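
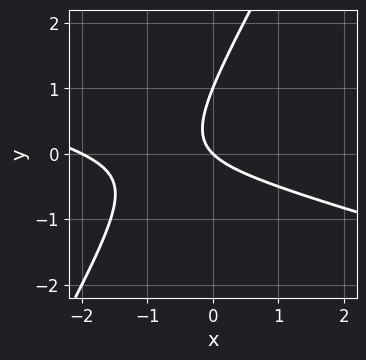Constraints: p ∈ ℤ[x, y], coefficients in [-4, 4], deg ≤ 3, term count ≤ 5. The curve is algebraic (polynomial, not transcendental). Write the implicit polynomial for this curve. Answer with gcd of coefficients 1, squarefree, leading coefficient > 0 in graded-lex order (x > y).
x^2 + 3*x*y - 2*y^2 + 2*x + 2*y

1. The degree is 2 — the shape is more complex than any degree-1 curve.
2. Reading off the gridlines: among the integer gridlines, it crosses the y-axis at y ∈ {0, 1}; among the integer gridlines, it crosses the x-axis at x ∈ {-2, 0}.
3. Together with the visible shape, these determine p as stated.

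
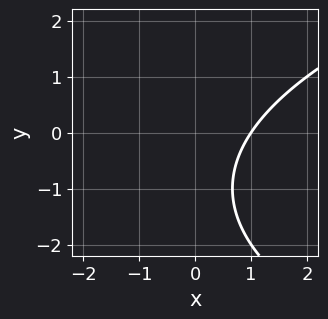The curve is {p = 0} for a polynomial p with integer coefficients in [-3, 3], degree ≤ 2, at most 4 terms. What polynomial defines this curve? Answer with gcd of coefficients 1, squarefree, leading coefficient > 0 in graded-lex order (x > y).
(a) Degree: a generic line meets the curve in up to 2 points, so deg p = 2.
(b) Checking where it meets the axes: it meets the x-axis at x = 1 (among the integer gridlines); it misses every integer gridline on the y-axis.
(c) Solving for integer coefficients yields p as stated.

y^2 - 3*x + 2*y + 3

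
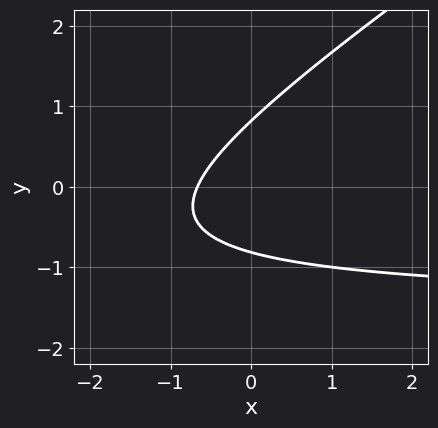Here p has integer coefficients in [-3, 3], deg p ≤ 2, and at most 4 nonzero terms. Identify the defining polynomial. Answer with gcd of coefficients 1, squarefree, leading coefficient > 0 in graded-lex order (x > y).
2*x*y - 3*y^2 + 3*x + 2

First, deg p = 2. No degree-1 curve has this shape.
Finally, matching integer coefficients to the picture gives p.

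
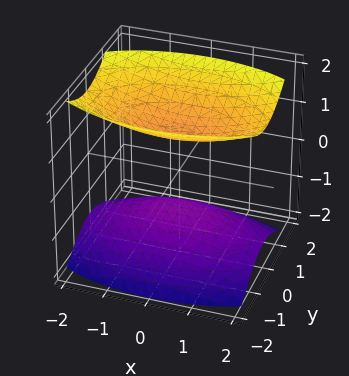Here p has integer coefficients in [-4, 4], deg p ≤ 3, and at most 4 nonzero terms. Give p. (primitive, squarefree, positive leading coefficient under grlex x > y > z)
First, the picture has 2 separate pieces.
Then, the degree is 2 — two sheets facing apart; a quadric.
Then, symmetries: it's symmetric under x → −x, forcing even powers of x; it's symmetric under y → −y, forcing even powers of y; mirror symmetry z ↦ −z ⇒ only even powers of z.
Next, from the axis intercepts and sections: it misses every integer gridline on the x-axis; no y-intercept at any integer in the box; the z-axis gridline crossings are at z ∈ {-1, 1}.
Finally, solving for integer coefficients yields p as stated.

x^2 + 3*y^2 - 3*z^2 + 3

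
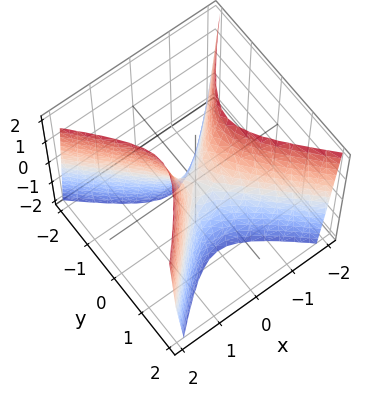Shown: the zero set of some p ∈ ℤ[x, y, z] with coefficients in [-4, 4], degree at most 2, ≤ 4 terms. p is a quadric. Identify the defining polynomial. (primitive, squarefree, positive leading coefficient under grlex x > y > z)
3*x^2 - 3*y^2 - z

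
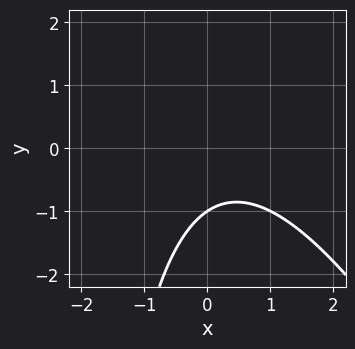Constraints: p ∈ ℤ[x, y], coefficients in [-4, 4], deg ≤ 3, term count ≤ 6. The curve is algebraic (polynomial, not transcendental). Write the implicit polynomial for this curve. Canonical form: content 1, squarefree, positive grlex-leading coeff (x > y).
First, the degree is 2 — no degree-1 curve has this shape.
Next, checking where it meets the axes: the curve avoids every integer x-axis point in the box; one y-axis crossing is at y = -1.
Finally, these observations pin down the coefficients.

2*x^2 + x*y - x + 3*y + 3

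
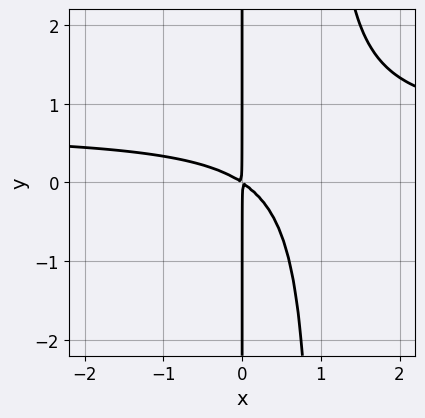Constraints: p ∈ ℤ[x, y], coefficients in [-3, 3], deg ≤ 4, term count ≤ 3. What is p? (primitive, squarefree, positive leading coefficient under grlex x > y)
(a) The degree is 3 — no degree-2 curve has this shape.
(b) Checking where it meets the axes: every point of the y-axis in the box is on the curve.
(c) These observations pin down the coefficients.

3*x^2*y - 2*x^2 - 3*x*y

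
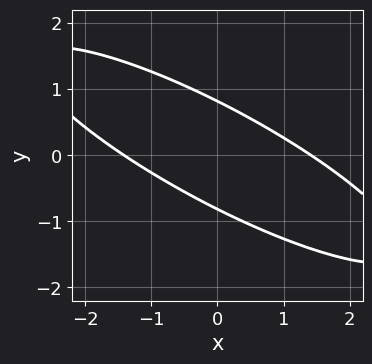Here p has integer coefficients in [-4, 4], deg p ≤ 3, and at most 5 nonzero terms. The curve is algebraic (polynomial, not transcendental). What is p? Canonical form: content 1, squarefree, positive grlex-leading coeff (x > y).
x^2 + 3*x*y + 3*y^2 - 2

First, degree: no degree-1 curve has this shape, so deg p = 2.
Finally, matching integer coefficients to the picture gives p.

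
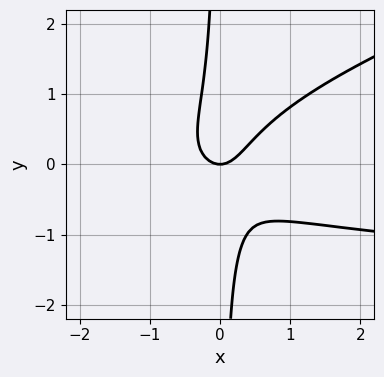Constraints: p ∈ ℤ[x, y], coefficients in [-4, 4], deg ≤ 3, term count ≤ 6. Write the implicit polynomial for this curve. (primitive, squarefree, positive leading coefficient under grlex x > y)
x^2*y - 3*x*y^2 + 2*x^2 - y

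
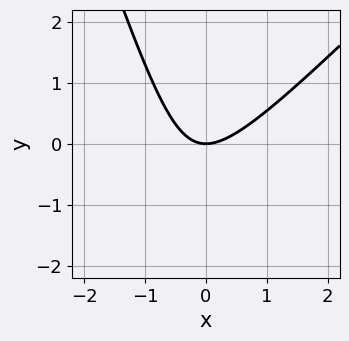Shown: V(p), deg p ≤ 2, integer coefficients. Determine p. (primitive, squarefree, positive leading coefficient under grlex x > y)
3*x^2 - 2*x*y - y^2 - 3*y

First, degree: the shape is more complex than any degree-1 curve, so deg p = 2.
Next, checking where it meets the axes: it crosses the y-axis at the gridline y = 0; it crosses the x-axis at the gridline x = 0.
Finally, fitting integer coefficients to these (and the overall shape) gives p.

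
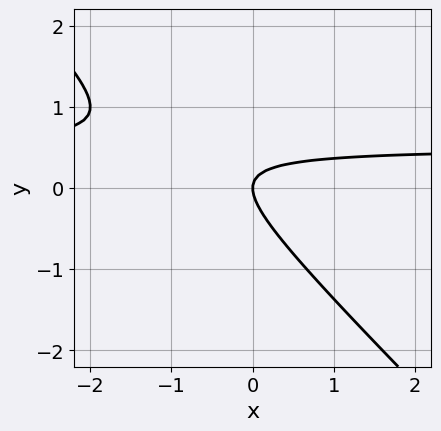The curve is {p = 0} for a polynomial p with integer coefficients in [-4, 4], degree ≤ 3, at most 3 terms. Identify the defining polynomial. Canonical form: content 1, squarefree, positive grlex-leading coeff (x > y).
1. The degree is 2 — the shape is more complex than any degree-1 curve.
2. Observable constraints: it meets the x-axis at x = 0 (among the integer gridlines); one y-axis crossing is at y = 0.
3. Fitting integer coefficients to these (and the overall shape) gives p.

2*x*y + 2*y^2 - x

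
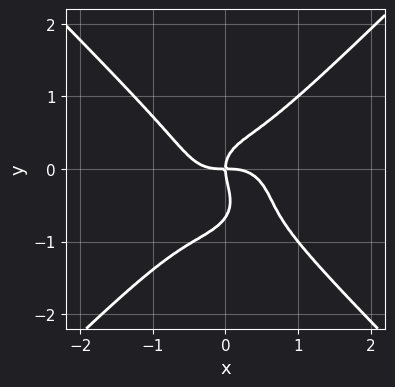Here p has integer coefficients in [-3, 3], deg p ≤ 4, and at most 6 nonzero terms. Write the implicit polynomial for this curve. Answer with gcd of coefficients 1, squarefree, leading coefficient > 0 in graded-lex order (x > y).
1. The degree is 4 — a generic line meets the curve in up to 4 points.
2. Checking where it meets the axes: it meets the y-axis at y = 0 (among the integer gridlines); one x-axis crossing is at x = 0.
3. Together with the visible shape, these determine p as stated.

3*x^4 - 3*y^4 - 2*y^3 + 2*x*y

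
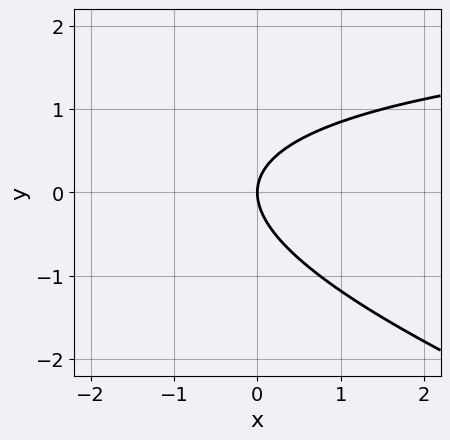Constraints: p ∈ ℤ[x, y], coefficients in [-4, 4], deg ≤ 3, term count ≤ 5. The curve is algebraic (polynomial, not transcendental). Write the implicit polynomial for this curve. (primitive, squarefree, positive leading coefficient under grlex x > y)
x*y + 3*y^2 - 3*x

First, deg p = 2. A generic line meets the curve in up to 2 points.
Next, from the visible intercepts: it meets the x-axis at x = 0 (among the integer gridlines); it meets the y-axis at y = 0 (among the integer gridlines).
Finally, together with the visible shape, these determine p as stated.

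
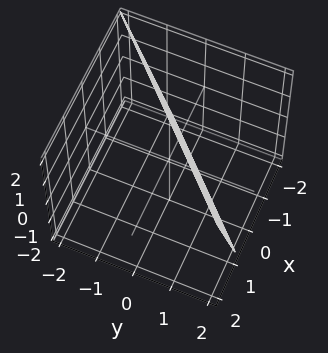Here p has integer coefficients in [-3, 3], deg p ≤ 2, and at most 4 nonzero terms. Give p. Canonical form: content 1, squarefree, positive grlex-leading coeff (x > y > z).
3*x - 3*y - z + 2

(a) The degree is 1 — every cross-section is a straight line — this is a plane.
(b) Observable constraints: one z-axis crossing is at z = 2.
(c) Fitting integer coefficients to these (and the overall shape) gives p.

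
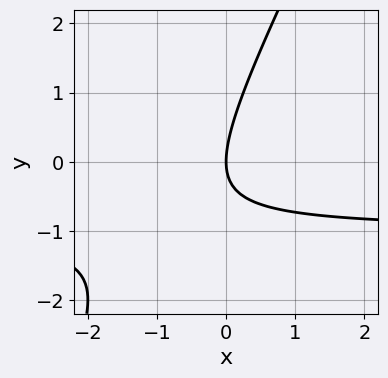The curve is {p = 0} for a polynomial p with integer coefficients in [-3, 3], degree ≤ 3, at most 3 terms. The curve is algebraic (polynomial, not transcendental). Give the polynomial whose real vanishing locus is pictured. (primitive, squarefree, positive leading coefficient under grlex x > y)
2*x*y - y^2 + 2*x

(a) deg p = 2. A generic line meets the curve in up to 2 points.
(b) From the axis intercepts and sections: it meets the x-axis at x = 0 (among the integer gridlines); one y-axis crossing is at y = 0.
(c) Solving for integer coefficients yields p as stated.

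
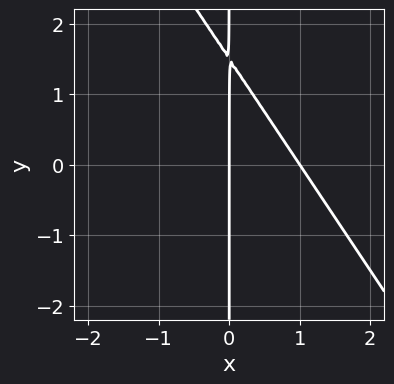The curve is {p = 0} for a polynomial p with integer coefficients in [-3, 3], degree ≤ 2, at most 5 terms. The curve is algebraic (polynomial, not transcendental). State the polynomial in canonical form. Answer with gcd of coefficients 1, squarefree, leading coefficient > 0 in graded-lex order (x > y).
(a) deg p = 2. No degree-1 curve has this shape.
(b) From the axis intercepts and sections: among the integer gridlines, it crosses the x-axis at x ∈ {0, 1}; the visible y-axis segment lies entirely on the curve.
(c) Fitting integer coefficients to these (and the overall shape) gives p.

3*x^2 + 2*x*y - 3*x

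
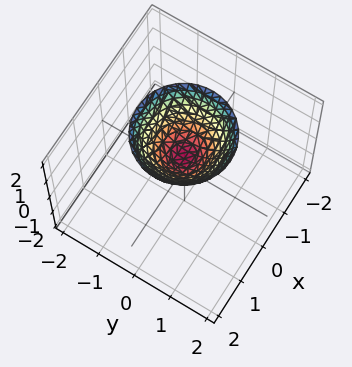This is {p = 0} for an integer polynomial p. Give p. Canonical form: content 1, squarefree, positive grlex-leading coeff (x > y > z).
3*x^2 + 3*y^2 - 3*z + 2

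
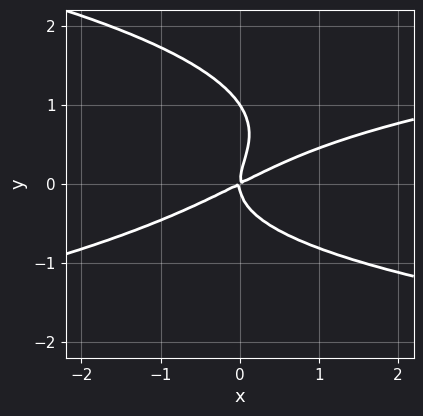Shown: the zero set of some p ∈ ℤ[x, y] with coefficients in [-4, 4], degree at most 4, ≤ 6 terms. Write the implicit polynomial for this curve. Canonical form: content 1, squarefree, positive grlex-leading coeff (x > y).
First, degree: the shape is more complex than any degree-3 curve, so deg p = 4.
Then, against the integer gridlines: it meets the x-axis at x = 0 (among the integer gridlines); the y-axis gridline crossings are at y ∈ {0, 1}.
Finally, putting this together gives p.

2*y^4 + x*y^2 - 2*y^3 - x^2 + 2*x*y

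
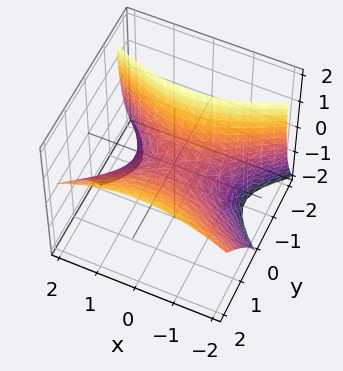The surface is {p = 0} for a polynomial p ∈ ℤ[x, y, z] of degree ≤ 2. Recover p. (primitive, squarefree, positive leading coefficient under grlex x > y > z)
x^2 - 2*y^2 + 2*y*z + 2*z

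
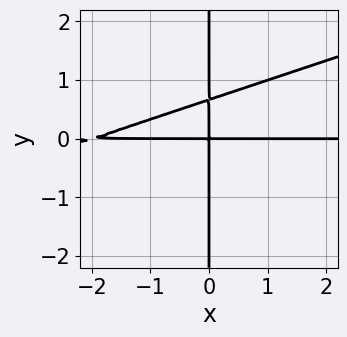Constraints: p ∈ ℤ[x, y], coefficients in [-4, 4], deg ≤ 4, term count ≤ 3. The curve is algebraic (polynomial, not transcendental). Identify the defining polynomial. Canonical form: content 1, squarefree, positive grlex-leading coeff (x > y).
x^2*y - 3*x*y^2 + 2*x*y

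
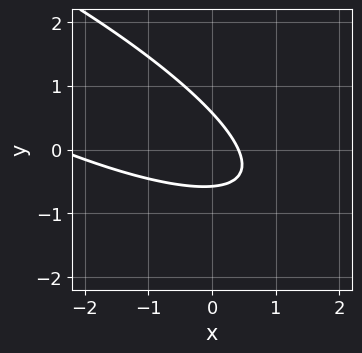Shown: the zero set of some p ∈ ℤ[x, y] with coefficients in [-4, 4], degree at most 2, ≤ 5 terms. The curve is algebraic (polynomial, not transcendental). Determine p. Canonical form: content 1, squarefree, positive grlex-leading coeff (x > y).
x^2 + 3*x*y + 3*y^2 + 2*x - 1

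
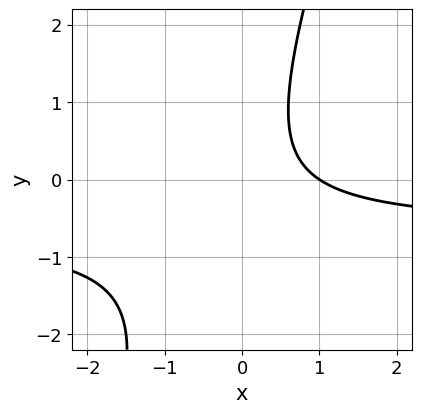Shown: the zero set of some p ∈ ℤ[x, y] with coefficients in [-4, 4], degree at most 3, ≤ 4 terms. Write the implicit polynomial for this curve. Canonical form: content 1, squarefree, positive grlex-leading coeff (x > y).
(a) The degree is 2 — no degree-1 curve has this shape.
(b) Reading off the gridlines: the curve avoids every integer y-axis point in the box; it meets the x-axis at x = 1 (among the integer gridlines).
(c) Assembling these constraints gives the stated polynomial.

3*x*y - y^2 + 2*x - 2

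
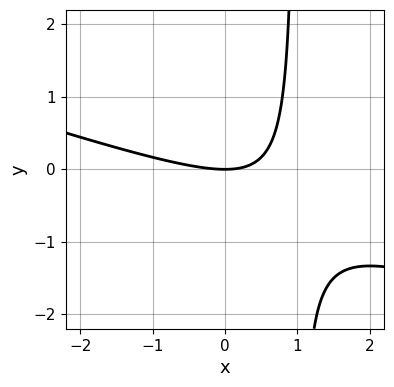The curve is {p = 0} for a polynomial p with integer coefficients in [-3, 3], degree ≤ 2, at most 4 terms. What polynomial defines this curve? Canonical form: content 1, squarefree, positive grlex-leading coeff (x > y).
x^2 + 3*x*y - 3*y

(a) Degree: the shape is more complex than any degree-1 curve, so deg p = 2.
(b) Against the integer gridlines: it crosses the y-axis at the gridline y = 0; one x-axis crossing is at x = 0.
(c) These observations pin down the coefficients.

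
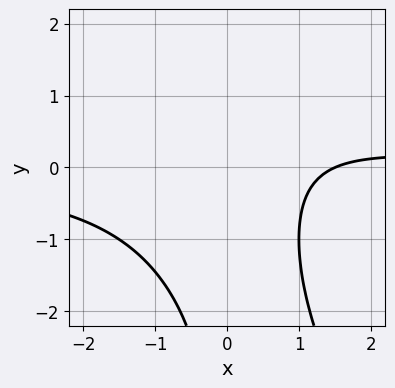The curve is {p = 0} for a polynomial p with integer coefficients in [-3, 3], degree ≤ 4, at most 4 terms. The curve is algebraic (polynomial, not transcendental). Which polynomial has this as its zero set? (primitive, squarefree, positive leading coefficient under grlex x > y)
First, deg p = 3.
Next, against the integer gridlines: no y-intercept at any integer in the box.
Finally, these observations pin down the coefficients.

2*x^2*y + x*y^2 - 2*x + 3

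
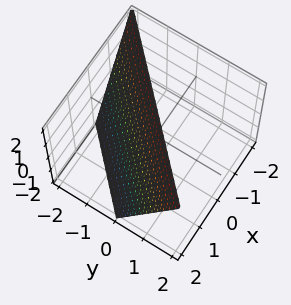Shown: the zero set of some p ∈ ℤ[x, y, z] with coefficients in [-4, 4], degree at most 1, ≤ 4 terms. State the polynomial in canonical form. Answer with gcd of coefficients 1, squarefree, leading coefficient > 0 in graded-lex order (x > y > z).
First, the degree is 1 — every cross-section is a straight line — this is a plane.
Then, observable constraints: it crosses the z-axis at the gridline z = 2; it crosses the x-axis at the gridline x = 1; one y-axis crossing is at y = -1.
Finally, solving for integer coefficients yields p as stated.

2*x - 2*y + z - 2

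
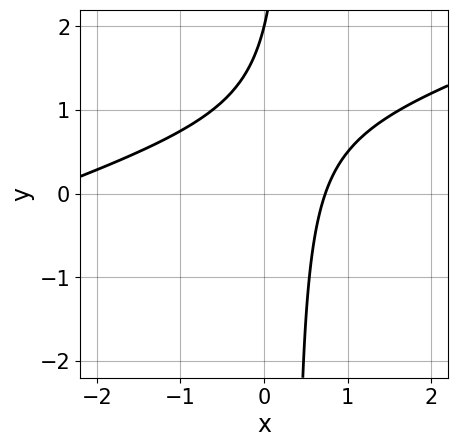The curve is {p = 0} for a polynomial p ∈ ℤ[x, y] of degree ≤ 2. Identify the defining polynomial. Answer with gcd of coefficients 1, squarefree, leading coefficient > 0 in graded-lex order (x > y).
(a) deg p = 2. A generic line meets the curve in up to 2 points.
(b) From the axis intercepts and sections: it meets the y-axis at y = 2 (among the integer gridlines).
(c) Fitting integer coefficients to these (and the overall shape) gives p.

x^2 - 3*x*y + 2*x + y - 2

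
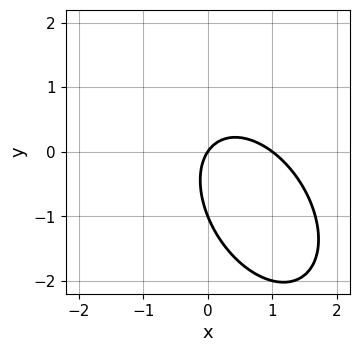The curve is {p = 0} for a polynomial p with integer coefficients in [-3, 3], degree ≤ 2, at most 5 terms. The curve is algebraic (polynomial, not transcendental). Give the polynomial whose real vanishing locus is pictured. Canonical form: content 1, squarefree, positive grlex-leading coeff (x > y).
1. The degree is 2 — the shape is more complex than any degree-1 curve.
2. From the visible intercepts: among the integer gridlines, it crosses the y-axis at y ∈ {-1, 0}; the x-axis gridline crossings are at x ∈ {0, 1}.
3. The integer polynomial consistent with all of this is the stated p.

3*x^2 + 2*x*y + 2*y^2 - 3*x + 2*y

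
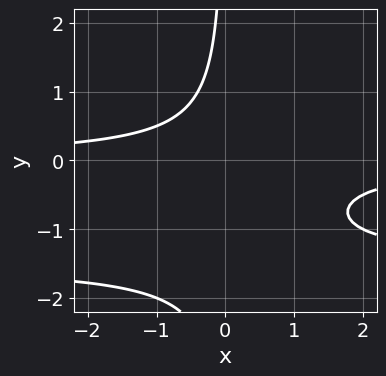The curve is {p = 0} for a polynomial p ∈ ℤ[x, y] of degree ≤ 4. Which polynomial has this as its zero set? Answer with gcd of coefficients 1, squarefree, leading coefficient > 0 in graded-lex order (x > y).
2*x*y^2 + 3*x*y + 2

First, deg p = 3. A generic line meets the curve in up to 3 points.
Next, from the axis intercepts and sections: no x-intercept at any integer in the box; no y-intercept at any integer in the box.
Finally, putting this together gives p.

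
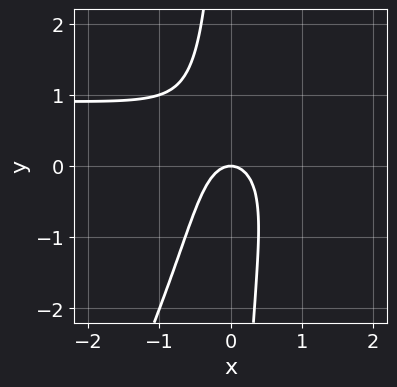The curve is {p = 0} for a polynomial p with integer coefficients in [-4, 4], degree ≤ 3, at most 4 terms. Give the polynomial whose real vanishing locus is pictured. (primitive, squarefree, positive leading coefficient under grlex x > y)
First, deg p = 3. The shape is more complex than any degree-2 curve.
Next, against the integer gridlines: it crosses the y-axis at the gridline y = 0; it crosses the x-axis at the gridline x = 0.
Finally, matching integer coefficients to the picture gives p.

2*x^2*y - x*y^2 - 2*x^2 - y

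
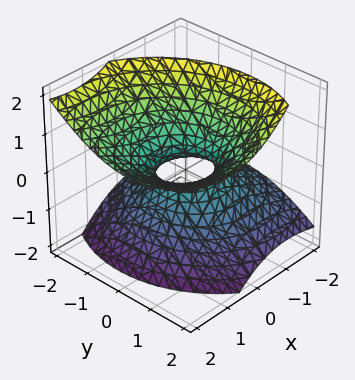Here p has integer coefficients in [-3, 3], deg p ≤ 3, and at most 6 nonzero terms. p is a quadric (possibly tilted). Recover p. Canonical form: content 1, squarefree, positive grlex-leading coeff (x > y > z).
(a) Degree: no degree-1 surface has this shape, so deg p = 2.
(b) Reading off the gridlines: it misses every integer gridline on the z-axis.
(c) Solving for integer coefficients yields p as stated.

2*x^2 - 3*x*z + 2*y^2 - y*z - 3*z^2 - 1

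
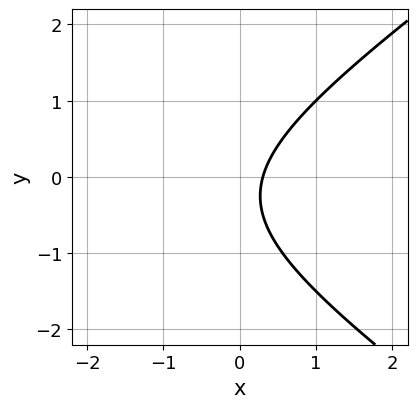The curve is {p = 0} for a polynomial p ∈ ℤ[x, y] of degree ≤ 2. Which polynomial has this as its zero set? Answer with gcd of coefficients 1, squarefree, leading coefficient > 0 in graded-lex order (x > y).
x^2 - 2*y^2 + 3*x - y - 1

First, the degree is 2 — a generic line meets the curve in up to 2 points.
Then, checking where it meets the axes: no y-intercept at any integer in the box.
Finally, together with the visible shape, these determine p as stated.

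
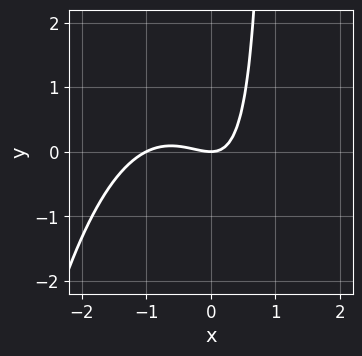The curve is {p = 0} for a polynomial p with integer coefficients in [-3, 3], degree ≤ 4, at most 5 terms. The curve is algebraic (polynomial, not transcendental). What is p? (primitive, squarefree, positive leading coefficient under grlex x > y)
x^3 + x^2 + x*y - y

1. Degree: the shape is more complex than any degree-2 curve, so deg p = 3.
2. From the visible intercepts: the x-axis gridline crossings are at x ∈ {-1, 0}; it meets the y-axis at y = 0 (among the integer gridlines).
3. Together with the visible shape, these determine p as stated.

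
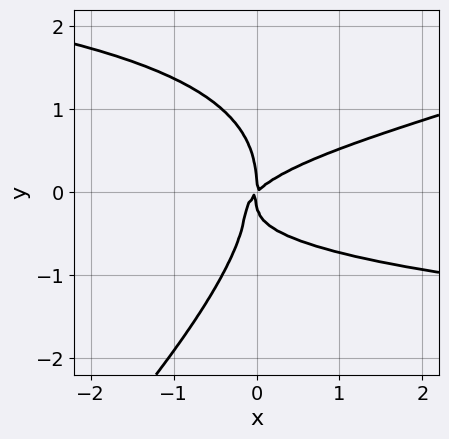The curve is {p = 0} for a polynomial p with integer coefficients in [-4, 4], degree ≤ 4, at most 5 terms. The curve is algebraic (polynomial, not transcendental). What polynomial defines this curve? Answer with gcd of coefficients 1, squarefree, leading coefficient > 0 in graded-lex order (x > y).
x*y^3 - y^4 - 2*x*y^2 + x^2 - x*y

1. Degree: a generic line meets the curve in up to 4 points, so deg p = 4.
2. From the visible intercepts: one y-axis crossing is at y = 0; it meets the x-axis at x = 0 (among the integer gridlines).
3. Assembling these constraints gives the stated polynomial.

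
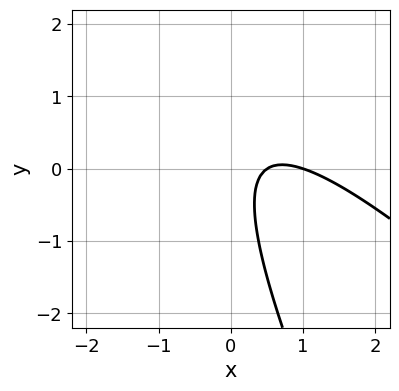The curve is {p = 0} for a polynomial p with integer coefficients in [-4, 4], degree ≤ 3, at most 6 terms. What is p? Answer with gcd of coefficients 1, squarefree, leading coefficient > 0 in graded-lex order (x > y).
2*x^2 + 3*x*y + y^2 - 3*x + 1

1. deg p = 2. A generic line meets the curve in up to 2 points.
2. Against the integer gridlines: it misses every integer gridline on the y-axis; one x-axis crossing is at x = 1.
3. Fitting integer coefficients to these (and the overall shape) gives p.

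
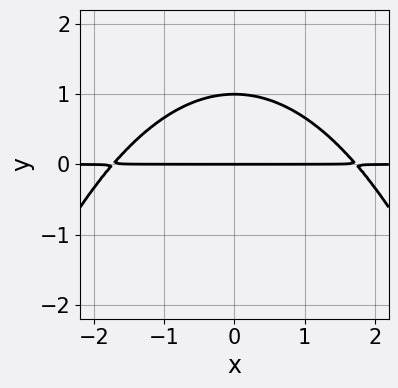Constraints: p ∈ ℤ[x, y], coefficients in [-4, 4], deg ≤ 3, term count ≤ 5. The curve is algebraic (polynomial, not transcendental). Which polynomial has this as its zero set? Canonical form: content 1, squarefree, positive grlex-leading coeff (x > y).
(a) deg p = 3. A generic line meets the curve in up to 3 points.
(b) Symmetries: it's symmetric under x → −x, forcing even powers of x.
(c) Checking where it meets the axes: the y-axis gridline crossings are at y ∈ {0, 1}; the visible x-axis segment lies entirely on the curve.
(d) The integer polynomial consistent with all of this is the stated p.

x^2*y + 3*y^2 - 3*y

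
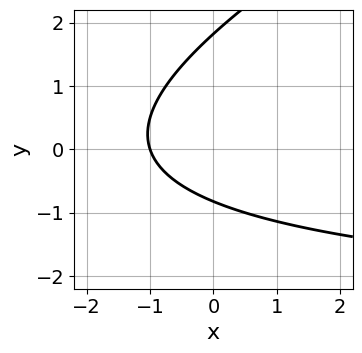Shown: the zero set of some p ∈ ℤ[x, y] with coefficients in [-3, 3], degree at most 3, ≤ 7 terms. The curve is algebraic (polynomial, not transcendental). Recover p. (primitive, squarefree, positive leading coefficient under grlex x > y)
1. deg p = 2. The shape is more complex than any degree-1 curve.
2. Against the integer gridlines: it meets the x-axis at x = -1 (among the integer gridlines).
3. Matching integer coefficients to the picture gives p.

x*y - 2*y^2 + 3*x + 2*y + 3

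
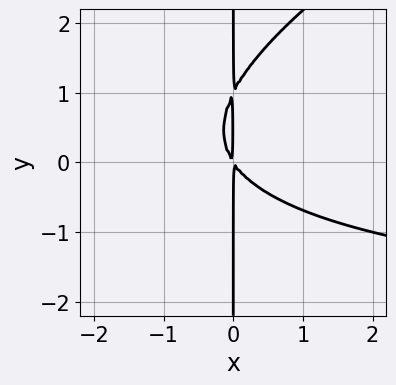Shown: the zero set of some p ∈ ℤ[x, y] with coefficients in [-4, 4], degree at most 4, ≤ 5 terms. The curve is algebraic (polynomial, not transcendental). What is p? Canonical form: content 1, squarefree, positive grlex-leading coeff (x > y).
x^2*y - 2*x*y^2 + 3*x^2 + 2*x*y

deg p = 3. No degree-2 curve has this shape.
Checking where it meets the axes: the visible y-axis segment lies entirely on the curve.
Solving for integer coefficients yields p as stated.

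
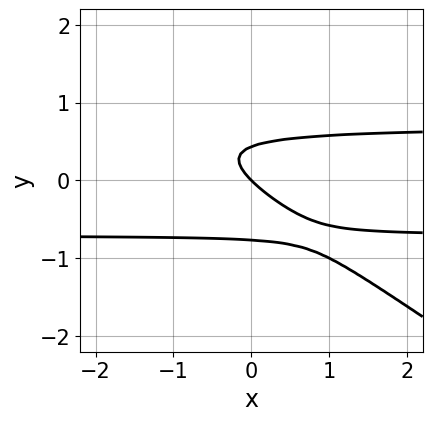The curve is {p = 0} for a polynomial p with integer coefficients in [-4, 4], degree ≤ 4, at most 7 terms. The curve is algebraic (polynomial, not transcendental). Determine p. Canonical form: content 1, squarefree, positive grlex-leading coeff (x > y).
2*x*y^2 + 3*y^3 + y^2 - x - y

deg p = 3. No degree-2 curve has this shape.
Against the integer gridlines: it crosses the x-axis at the gridline x = 0; one y-axis crossing is at y = 0.
Assembling these constraints gives the stated polynomial.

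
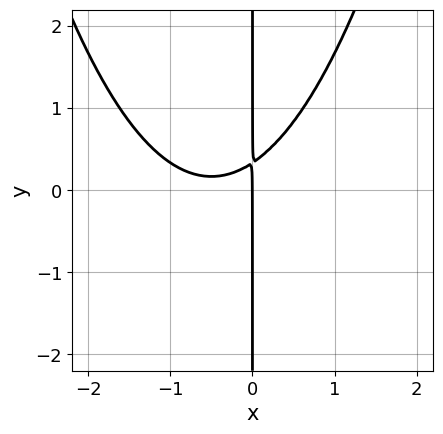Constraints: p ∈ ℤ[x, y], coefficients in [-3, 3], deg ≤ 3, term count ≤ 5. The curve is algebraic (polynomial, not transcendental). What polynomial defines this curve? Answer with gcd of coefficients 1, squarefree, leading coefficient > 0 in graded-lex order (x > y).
2*x^3 + 2*x^2 - 3*x*y + x

First, degree: no degree-2 curve has this shape, so deg p = 3.
Then, observable constraints: it crosses the x-axis at the gridline x = 0; the visible y-axis segment lies entirely on the curve.
Finally, assembling these constraints gives the stated polynomial.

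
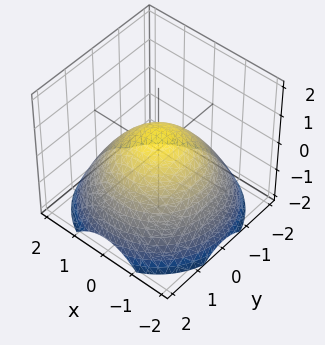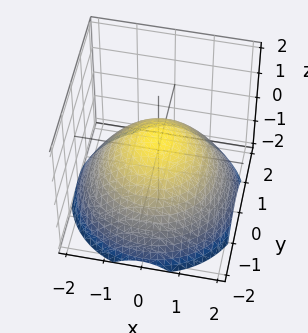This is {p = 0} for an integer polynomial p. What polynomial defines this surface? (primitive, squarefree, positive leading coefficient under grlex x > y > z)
x^2 + y^2 + 2*z - 1

1. The degree is 2 — a generic line meets the surface in up to 2 points.
2. Symmetry: the z-axis is an axis of rotation, so x and y enter only as x² + y².
3. From the axis intercepts and sections: a circular section at z = 0 has radius exactly 1; the y-axis gridline crossings are at y ∈ {-1, 1}; among the integer gridlines, it crosses the x-axis at x ∈ {-1, 1}.
4. The integer polynomial consistent with all of this is the stated p.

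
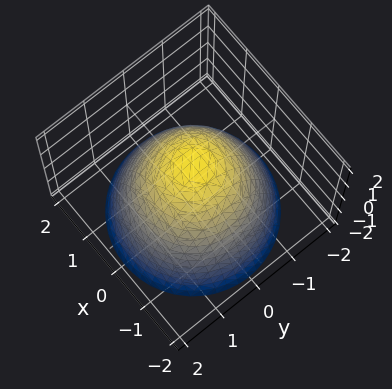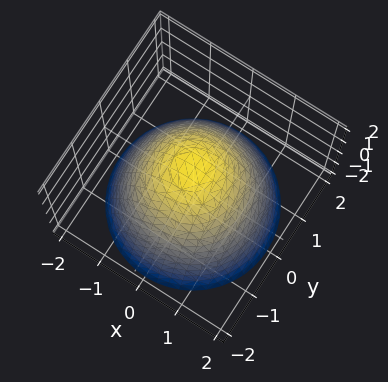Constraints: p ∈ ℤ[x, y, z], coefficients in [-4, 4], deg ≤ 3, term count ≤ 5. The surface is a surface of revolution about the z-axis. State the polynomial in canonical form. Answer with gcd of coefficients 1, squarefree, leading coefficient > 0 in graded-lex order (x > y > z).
2*x^2 + 2*y^2 + 2*z - 3

(a) Degree: the shape is more complex than any degree-1 surface, so deg p = 2.
(b) Symmetries: rotational symmetry about the z-axis ⇒ p depends on x, y only through x² + y².
(c) Checking where it meets the axes: a circular section at z = -2 has radius between 1 and 2.
(d) These observations pin down the coefficients.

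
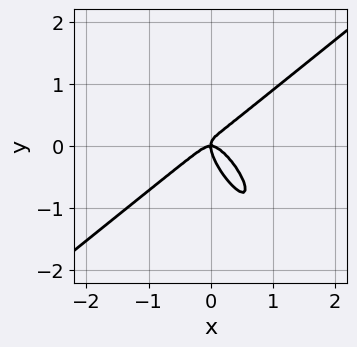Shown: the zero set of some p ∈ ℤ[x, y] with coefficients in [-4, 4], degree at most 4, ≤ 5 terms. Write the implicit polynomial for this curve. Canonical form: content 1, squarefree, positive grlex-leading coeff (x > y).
The degree is 3 — the shape is more complex than any degree-2 curve.
Observable constraints: it crosses the y-axis at the gridline y = 0; one x-axis crossing is at x = 0.
Putting this together gives p.

3*x^3 - 3*x*y^2 - 2*y^3 + x*y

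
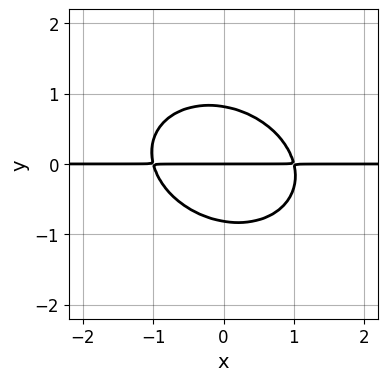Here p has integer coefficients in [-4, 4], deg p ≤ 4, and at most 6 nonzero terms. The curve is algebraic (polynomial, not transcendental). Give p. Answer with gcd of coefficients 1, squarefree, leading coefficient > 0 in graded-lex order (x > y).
2*x^2*y + x*y^2 + 3*y^3 - 2*y

The degree is 3 — no degree-2 curve has this shape.
From the axis intercepts and sections: it meets the y-axis at y = 0 (among the integer gridlines); the visible x-axis segment lies entirely on the curve.
Assembling these constraints gives the stated polynomial.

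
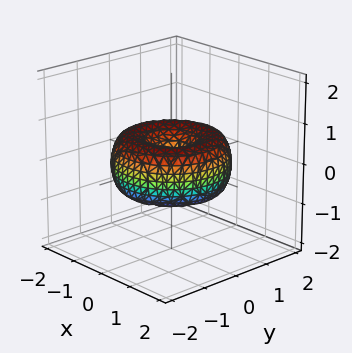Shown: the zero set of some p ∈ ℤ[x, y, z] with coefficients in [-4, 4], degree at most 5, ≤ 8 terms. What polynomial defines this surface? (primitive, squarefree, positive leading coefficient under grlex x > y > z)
x^4 + 2*x^2*y^2 + y^4 - 2*x^2 - 2*y^2 + 2*z^2

First, the degree is 4 — a generic line meets the surface in up to 4 points.
Then, symmetries: rotational symmetry about the z-axis ⇒ p depends on x, y only through x² + y².
Then, against the integer gridlines: it meets the z-axis at z = 0 (among the integer gridlines); a circular section at z = 0 has radius between 1 and 2; one y-axis crossing is at y = 0.
Finally, matching integer coefficients to the picture gives p.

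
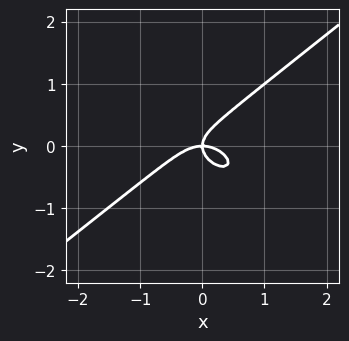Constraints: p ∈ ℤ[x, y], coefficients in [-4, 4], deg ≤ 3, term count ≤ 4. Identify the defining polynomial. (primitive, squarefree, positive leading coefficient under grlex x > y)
x^3 - 2*y^3 + x*y

First, deg p = 3. A generic line meets the curve in up to 3 points.
Then, checking where it meets the axes: it meets the x-axis at x = 0 (among the integer gridlines); one y-axis crossing is at y = 0.
Finally, solving for integer coefficients yields p as stated.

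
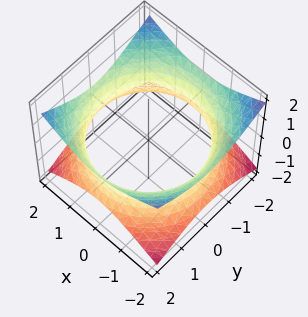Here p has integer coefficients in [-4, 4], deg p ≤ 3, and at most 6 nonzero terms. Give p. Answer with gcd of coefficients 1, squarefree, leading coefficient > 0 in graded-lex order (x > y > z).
(a) deg p = 2. One connected sheet with a waist; a quadric.
(b) By symmetry, every cross-section ⟂ z is a circle, so x, y appear only via x² + y²; the z ↦ −z reflection is a symmetry, so z appears only in even powers.
(c) Checking where it meets the axes: no z-intercept at any integer in the box; a circular section at z = 0 has radius between 1 and 2.
(d) Matching integer coefficients to the picture gives p.

x^2 + y^2 - 2*z^2 - 3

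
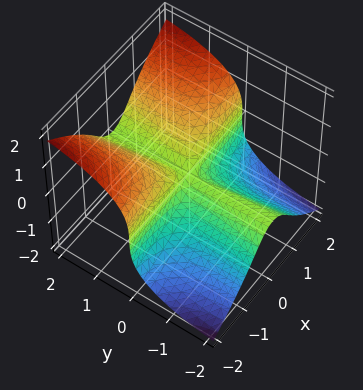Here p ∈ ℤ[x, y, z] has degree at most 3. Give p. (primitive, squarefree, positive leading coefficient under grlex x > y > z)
(a) Degree: no degree-2 surface has this shape, so deg p = 3.
(b) Against the integer gridlines: the visible x-axis segment lies entirely on the surface; every point of the y-axis in the box is on the surface; one z-axis crossing is at z = 0.
(c) Solving for integer coefficients yields p as stated.

3*x^2*y - y^2*z - 3*z^3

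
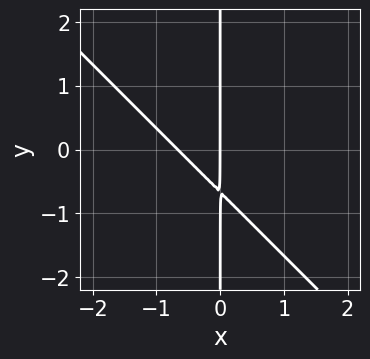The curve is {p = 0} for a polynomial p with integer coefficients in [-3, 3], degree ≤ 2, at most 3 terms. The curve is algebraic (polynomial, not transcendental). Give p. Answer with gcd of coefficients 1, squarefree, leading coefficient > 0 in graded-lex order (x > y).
3*x^2 + 3*x*y + 2*x

First, deg p = 2.
Next, against the integer gridlines: the visible y-axis segment lies entirely on the curve; it crosses the x-axis at the gridline x = 0.
Finally, the integer polynomial consistent with all of this is the stated p.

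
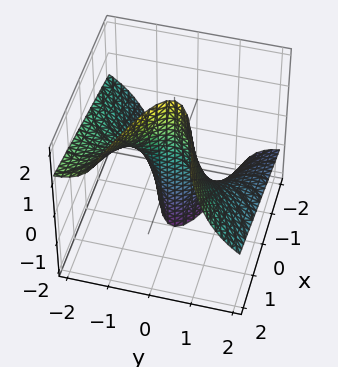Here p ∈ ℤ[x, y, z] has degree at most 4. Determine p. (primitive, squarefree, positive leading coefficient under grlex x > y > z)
y^3 + 3*y^2*z - 3*x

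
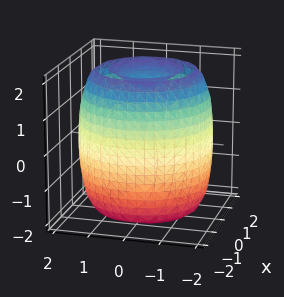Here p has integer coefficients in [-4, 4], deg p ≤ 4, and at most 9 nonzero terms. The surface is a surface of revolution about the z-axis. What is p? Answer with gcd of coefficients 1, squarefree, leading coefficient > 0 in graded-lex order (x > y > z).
x^4 + 2*x^2*y^2 + y^4 - 3*x^2 - 3*y^2 + z^2 - 2

1. The picture has 2 separate pieces. Treating them together as one polynomial.
2. deg p = 4. A generic line meets the surface in up to 4 points.
3. By symmetry, the z-axis is an axis of rotation, so x and y enter only as x² + y².
4. From the visible intercepts: a circular section at z = -2 has radius exactly 1.
5. Assembling these constraints gives the stated polynomial.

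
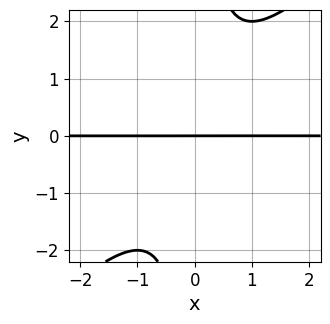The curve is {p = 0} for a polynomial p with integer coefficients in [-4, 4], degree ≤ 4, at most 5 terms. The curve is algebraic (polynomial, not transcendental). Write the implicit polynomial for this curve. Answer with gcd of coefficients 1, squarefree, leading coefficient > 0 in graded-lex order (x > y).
(a) Degree: the shape is more complex than any degree-2 curve, so deg p = 3.
(b) Checking where it meets the axes: one y-axis crossing is at y = 0; every point of the x-axis in the box is on the curve.
(c) Assembling these constraints gives the stated polynomial.

x^2*y - x*y^2 + y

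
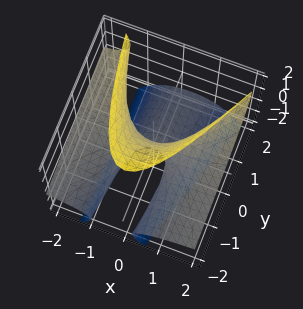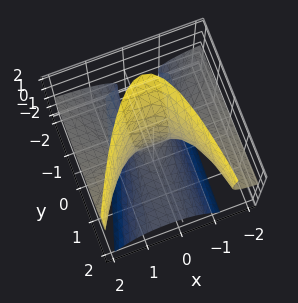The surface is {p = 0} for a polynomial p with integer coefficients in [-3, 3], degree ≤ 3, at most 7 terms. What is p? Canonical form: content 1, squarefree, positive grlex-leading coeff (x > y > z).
3*x^2*z - x*y*z - z^3 - 2*y*z - 2*y

(a) deg p = 3. A generic line meets the surface in up to 3 points.
(b) Observable constraints: it meets the y-axis at y = 0 (among the integer gridlines); every point of the x-axis in the box is on the surface; it meets the z-axis at z = 0 (among the integer gridlines).
(c) These observations pin down the coefficients.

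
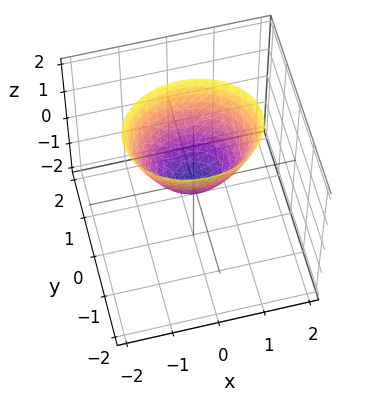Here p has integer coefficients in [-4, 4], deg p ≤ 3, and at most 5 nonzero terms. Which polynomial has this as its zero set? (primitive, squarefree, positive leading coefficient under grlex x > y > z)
First, the degree is 2 — a single bowl opening along one axis; a quadric.
Then, symmetries: it's symmetric under y → −y, forcing even powers of y; mirror symmetry x ↦ −x ⇒ only even powers of x.
Then, reading off the gridlines: one z-axis crossing is at z = 0; it meets the y-axis at y = 0 (among the integer gridlines); one x-axis crossing is at x = 0.
Finally, matching integer coefficients to the picture gives p.

2*x^2 + 3*y^2 - 2*z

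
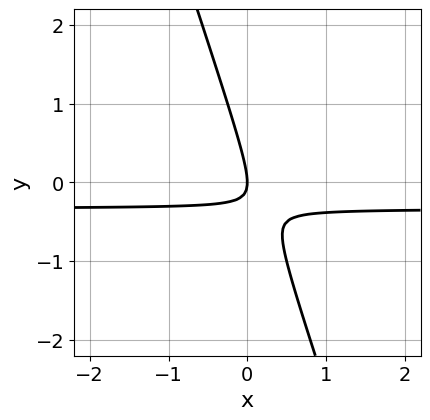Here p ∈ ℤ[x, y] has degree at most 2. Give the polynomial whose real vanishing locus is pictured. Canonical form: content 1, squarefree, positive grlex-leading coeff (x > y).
1. Degree: no degree-1 curve has this shape, so deg p = 2.
2. Reading off the gridlines: it meets the x-axis at x = 0 (among the integer gridlines); it meets the y-axis at y = 0 (among the integer gridlines).
3. Assembling these constraints gives the stated polynomial.

3*x*y + y^2 + x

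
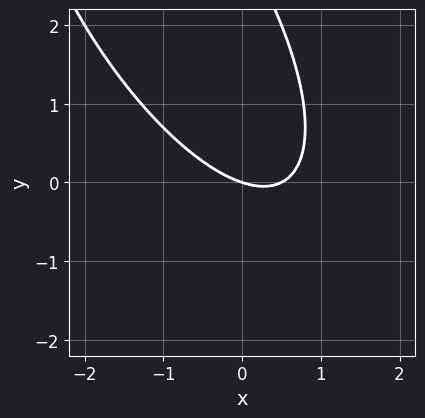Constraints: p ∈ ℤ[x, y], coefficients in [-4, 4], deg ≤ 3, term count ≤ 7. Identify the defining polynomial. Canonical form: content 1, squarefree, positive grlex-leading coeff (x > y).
First, degree: the shape is more complex than any degree-1 curve, so deg p = 2.
Next, against the integer gridlines: one x-axis crossing is at x = 0; one y-axis crossing is at y = 0.
Finally, these observations pin down the coefficients.

2*x^2 + 2*x*y + y^2 - x - 3*y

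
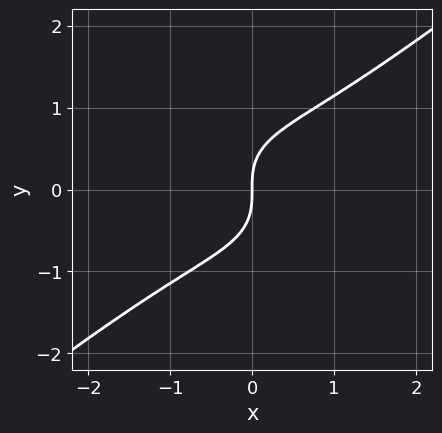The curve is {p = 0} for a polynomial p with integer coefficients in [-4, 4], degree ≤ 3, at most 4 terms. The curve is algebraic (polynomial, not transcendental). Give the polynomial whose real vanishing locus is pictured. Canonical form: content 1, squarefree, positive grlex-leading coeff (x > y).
x^3 - 2*y^3 + 2*x

1. The degree is 3 — no degree-2 curve has this shape.
2. Reading off the gridlines: one y-axis crossing is at y = 0; one x-axis crossing is at x = 0.
3. Fitting integer coefficients to these (and the overall shape) gives p.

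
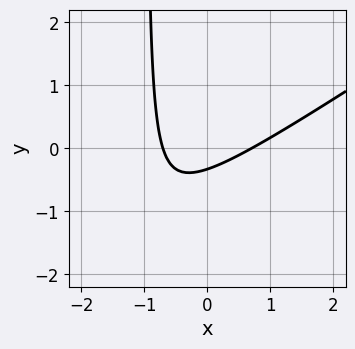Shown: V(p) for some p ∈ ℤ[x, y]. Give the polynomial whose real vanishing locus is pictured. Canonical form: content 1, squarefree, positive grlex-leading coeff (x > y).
deg p = 2. The shape is more complex than any degree-1 curve.
Matching integer coefficients to the picture gives p.

2*x^2 - 3*x*y - 3*y - 1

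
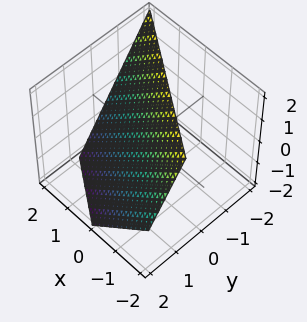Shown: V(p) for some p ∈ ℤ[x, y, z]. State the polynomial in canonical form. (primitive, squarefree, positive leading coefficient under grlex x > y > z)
2*x + 3*y + 2*z - 2

First, degree: the surface is flat (a plane), so deg p = 1.
Next, against the integer gridlines: it crosses the x-axis at the gridline x = 1; one z-axis crossing is at z = 1.
Finally, the integer polynomial consistent with all of this is the stated p.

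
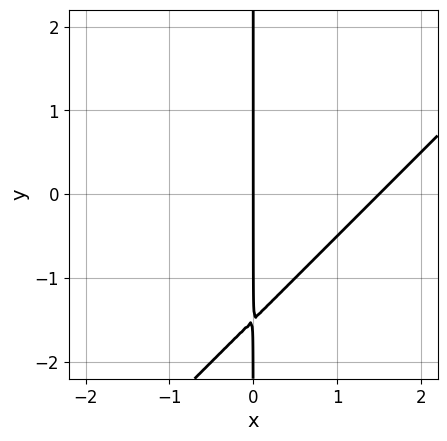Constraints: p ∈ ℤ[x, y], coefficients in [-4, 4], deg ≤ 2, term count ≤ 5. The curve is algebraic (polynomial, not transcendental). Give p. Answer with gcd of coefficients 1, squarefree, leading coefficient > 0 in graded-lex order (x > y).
2*x^2 - 2*x*y - 3*x

First, degree: the shape is more complex than any degree-1 curve, so deg p = 2.
Next, observable constraints: it meets the x-axis at x = 0 (among the integer gridlines); the visible y-axis segment lies entirely on the curve.
Finally, assembling these constraints gives the stated polynomial.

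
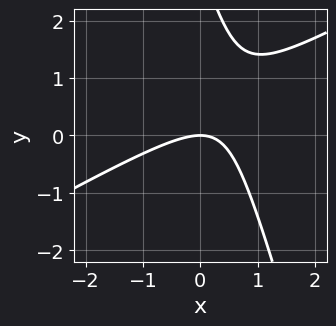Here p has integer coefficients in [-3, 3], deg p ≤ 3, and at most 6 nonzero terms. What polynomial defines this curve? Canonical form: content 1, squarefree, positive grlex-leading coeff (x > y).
2*x^2 - 3*x*y - y^2 + 3*y

(a) The degree is 2 — the shape is more complex than any degree-1 curve.
(b) From the axis intercepts and sections: it crosses the y-axis at the gridline y = 0; one x-axis crossing is at x = 0.
(c) The integer polynomial consistent with all of this is the stated p.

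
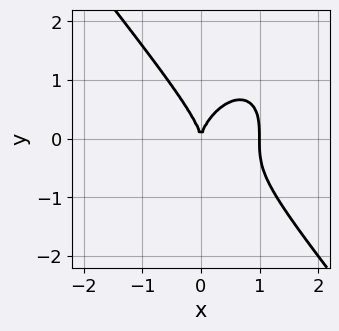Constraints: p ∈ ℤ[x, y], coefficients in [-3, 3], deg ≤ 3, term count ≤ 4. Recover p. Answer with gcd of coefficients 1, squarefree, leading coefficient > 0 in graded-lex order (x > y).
The degree is 3 — a generic line meets the curve in up to 3 points.
From the visible intercepts: it crosses the y-axis at the gridline y = 0; among the integer gridlines, it crosses the x-axis at x ∈ {0, 1}.
Putting this together gives p.

2*x^3 + y^3 - 2*x^2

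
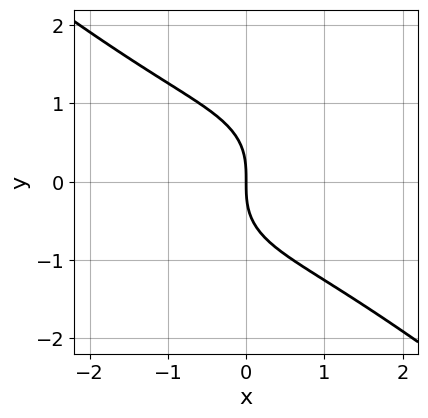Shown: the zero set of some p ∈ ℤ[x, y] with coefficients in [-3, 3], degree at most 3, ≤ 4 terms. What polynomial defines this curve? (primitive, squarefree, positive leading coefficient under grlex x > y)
First, degree: the shape is more complex than any degree-2 curve, so deg p = 3.
Then, against the integer gridlines: it meets the x-axis at x = 0 (among the integer gridlines); one y-axis crossing is at y = 0.
Finally, the integer polynomial consistent with all of this is the stated p.

x^3 + 2*y^3 + 3*x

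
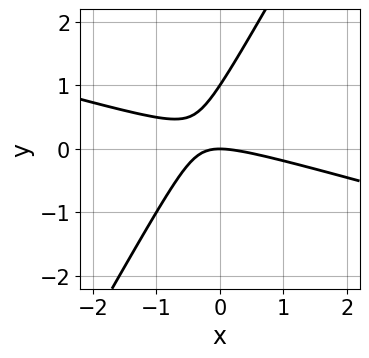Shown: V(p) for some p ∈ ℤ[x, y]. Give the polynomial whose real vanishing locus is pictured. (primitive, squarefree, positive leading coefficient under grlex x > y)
x^2 + 3*x*y - 2*y^2 + 2*y

First, degree: the shape is more complex than any degree-1 curve, so deg p = 2.
Next, reading off the gridlines: one x-axis crossing is at x = 0; the y-axis gridline crossings are at y ∈ {0, 1}.
Finally, putting this together gives p.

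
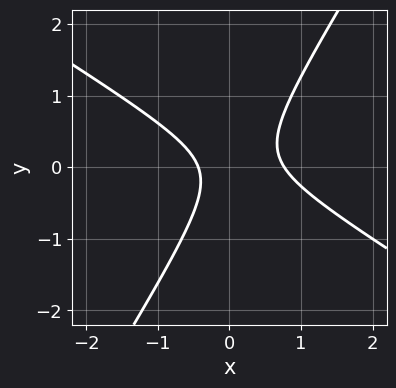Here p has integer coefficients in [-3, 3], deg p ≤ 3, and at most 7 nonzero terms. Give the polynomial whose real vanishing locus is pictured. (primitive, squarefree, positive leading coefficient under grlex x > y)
3*x^2 + 3*x*y - 3*y^2 - x - 1

(a) deg p = 2. The shape is more complex than any degree-1 curve.
(b) Observable constraints: the curve avoids every integer y-axis point in the box.
(c) These observations pin down the coefficients.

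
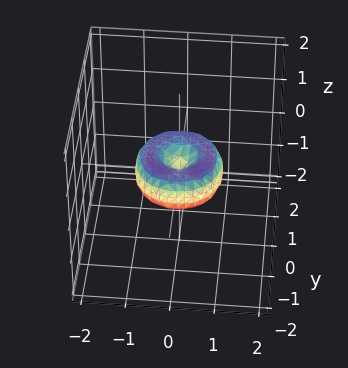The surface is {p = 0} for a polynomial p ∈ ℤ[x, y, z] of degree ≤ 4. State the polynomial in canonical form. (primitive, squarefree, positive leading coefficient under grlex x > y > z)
x^4 + 2*x^2*y^2 + y^4 - x^2 - y^2 + z^2

Degree: no degree-3 surface has this shape, so deg p = 4.
Symmetries: rotational symmetry about the z-axis ⇒ p depends on x, y only through x² + y².
From the visible intercepts: one z-axis crossing is at z = 0; a circular section at z = 0 has radius exactly 1; the y-axis gridline crossings are at y ∈ {-1, 0, 1}; among the integer gridlines, it crosses the x-axis at x ∈ {-1, 0, 1}.
Matching integer coefficients to the picture gives p.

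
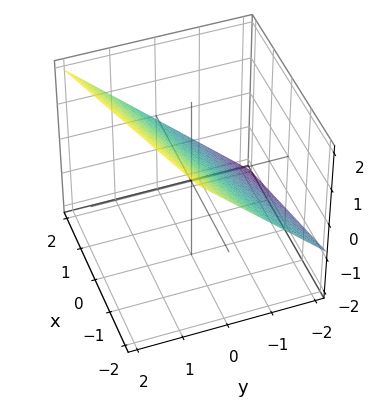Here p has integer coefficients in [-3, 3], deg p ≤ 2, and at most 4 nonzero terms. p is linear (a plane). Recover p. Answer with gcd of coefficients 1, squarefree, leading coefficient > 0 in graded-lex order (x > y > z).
First, degree: every cross-section is a straight line — this is a plane, so deg p = 1.
Next, observable constraints: it crosses the x-axis at the gridline x = 2.
Finally, together with the visible shape, these determine p as stated.

x - 3*y + 3*z - 2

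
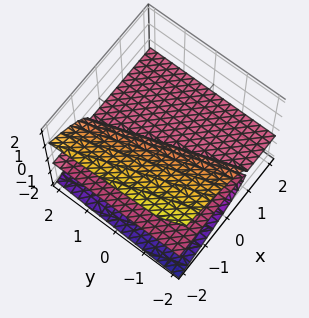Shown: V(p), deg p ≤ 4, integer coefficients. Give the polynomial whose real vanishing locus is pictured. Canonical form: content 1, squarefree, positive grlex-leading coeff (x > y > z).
(a) I count 2 distinct pieces. Treating them together as one polynomial.
(b) The degree is 3 — a generic line meets the surface in up to 3 points.
(c) Reading off the gridlines: the visible x-axis segment lies entirely on the surface; the visible y-axis segment lies entirely on the surface; it crosses the z-axis at the gridline z = 0.
(d) The integer polynomial consistent with all of this is the stated p.

2*z^3 + 3*x*z + y*z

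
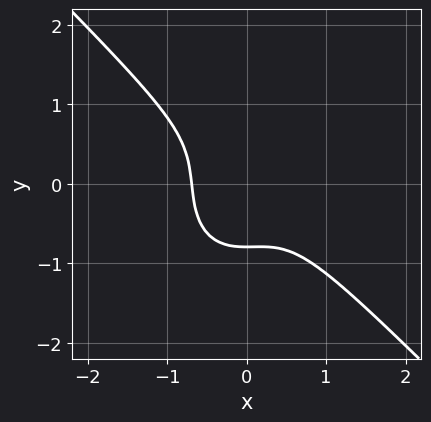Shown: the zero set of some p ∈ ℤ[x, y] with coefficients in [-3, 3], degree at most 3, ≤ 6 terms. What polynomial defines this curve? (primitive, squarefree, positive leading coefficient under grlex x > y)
3*x^3 + x^2*y + 2*y^3 + 1

(a) deg p = 3.
(b) Solving for integer coefficients yields p as stated.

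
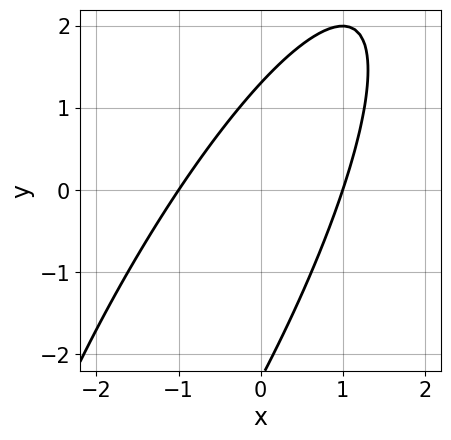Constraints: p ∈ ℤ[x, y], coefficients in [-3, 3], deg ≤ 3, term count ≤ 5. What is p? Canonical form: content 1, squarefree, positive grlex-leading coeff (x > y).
3*x^2 - 3*x*y + y^2 + y - 3

The degree is 2 — the shape is more complex than any degree-1 curve.
From the axis intercepts and sections: among the integer gridlines, it crosses the x-axis at x ∈ {-1, 1}.
These observations pin down the coefficients.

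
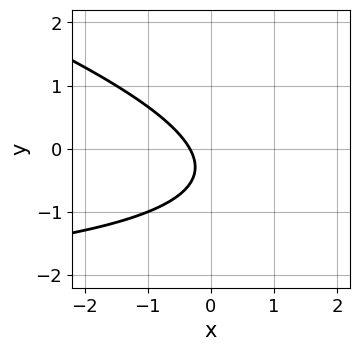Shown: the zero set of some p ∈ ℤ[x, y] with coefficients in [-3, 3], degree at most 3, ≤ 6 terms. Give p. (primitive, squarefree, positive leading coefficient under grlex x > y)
x*y + 3*y^2 + 3*x + 2*y + 1

(a) deg p = 2.
(b) From the axis intercepts and sections: it misses every integer gridline on the y-axis.
(c) Solving for integer coefficients yields p as stated.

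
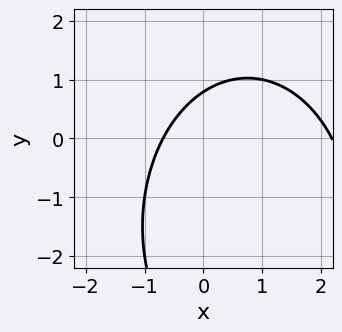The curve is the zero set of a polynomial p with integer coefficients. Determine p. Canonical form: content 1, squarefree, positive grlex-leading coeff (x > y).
2*x^2 + y^2 - 3*x + 3*y - 3

First, deg p = 2. The shape is more complex than any degree-1 curve.
Finally, putting this together gives p.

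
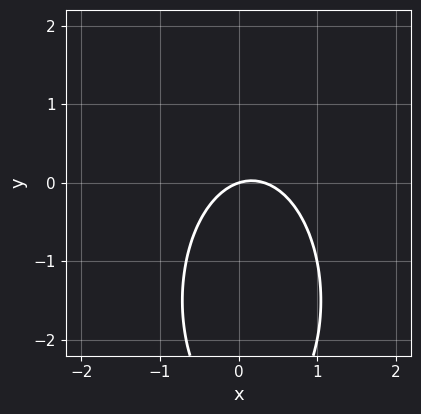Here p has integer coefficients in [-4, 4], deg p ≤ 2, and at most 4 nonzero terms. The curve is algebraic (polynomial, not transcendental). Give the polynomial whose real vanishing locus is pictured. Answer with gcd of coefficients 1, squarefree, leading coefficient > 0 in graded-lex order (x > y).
(a) The degree is 2 — the shape is more complex than any degree-1 curve.
(b) Observable constraints: one y-axis crossing is at y = 0; it crosses the x-axis at the gridline x = 0.
(c) Matching integer coefficients to the picture gives p.

3*x^2 + y^2 - x + 3*y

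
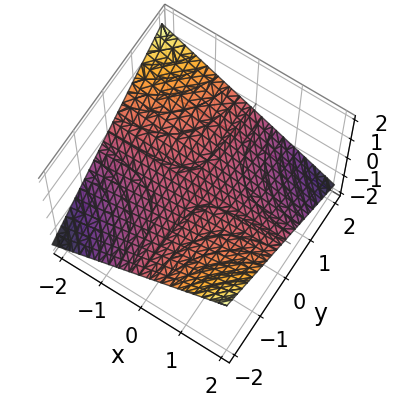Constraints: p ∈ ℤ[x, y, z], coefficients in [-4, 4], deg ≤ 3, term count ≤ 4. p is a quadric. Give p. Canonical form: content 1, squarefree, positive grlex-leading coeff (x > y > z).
x*y + 3*z

(a) The degree is 2 — a saddle surface; a quadric.
(b) From the axis intercepts and sections: it meets the z-axis at z = 0 (among the integer gridlines); every point of the y-axis in the box is on the surface.
(c) Fitting integer coefficients to these (and the overall shape) gives p.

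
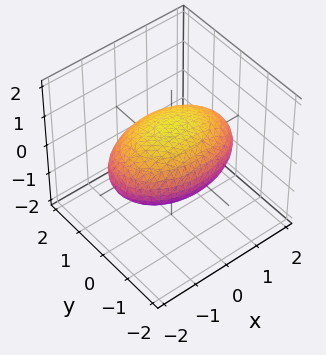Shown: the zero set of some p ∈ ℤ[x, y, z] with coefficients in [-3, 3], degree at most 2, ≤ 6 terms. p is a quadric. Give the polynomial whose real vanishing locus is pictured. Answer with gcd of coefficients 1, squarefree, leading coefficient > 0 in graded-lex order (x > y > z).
x^2 + 2*y^2 + 3*z^2 - 3

First, degree: a closed, bounded, convex surface; a quadric, so deg p = 2.
Then, symmetries: it's symmetric under x → −x, forcing even powers of x; the z ↦ −z reflection is a symmetry, so z appears only in even powers; it's symmetric under y → −y, forcing even powers of y.
Next, from the visible intercepts: the z-axis gridline crossings are at z ∈ {-1, 1}.
Finally, assembling these constraints gives the stated polynomial.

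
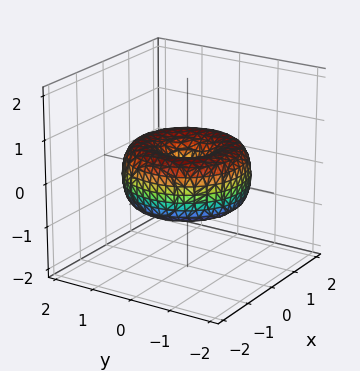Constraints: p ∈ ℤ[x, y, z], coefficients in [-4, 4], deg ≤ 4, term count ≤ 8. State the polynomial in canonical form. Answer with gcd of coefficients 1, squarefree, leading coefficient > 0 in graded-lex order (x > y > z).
(a) Degree: the shape is more complex than any degree-3 surface, so deg p = 4.
(b) Symmetries: rotational symmetry about the z-axis ⇒ p depends on x, y only through x² + y².
(c) Reading off the gridlines: one z-axis crossing is at z = 0; it crosses the y-axis at the gridline y = 0; it crosses the x-axis at the gridline x = 0.
(d) Putting this together gives p.

x^4 + 2*x^2*y^2 + y^4 - 2*x^2 - 2*y^2 + 2*z^2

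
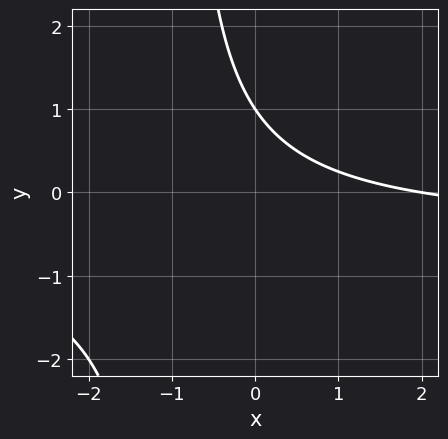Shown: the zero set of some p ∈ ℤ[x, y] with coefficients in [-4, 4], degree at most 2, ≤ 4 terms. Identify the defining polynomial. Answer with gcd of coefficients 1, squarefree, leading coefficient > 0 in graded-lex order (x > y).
(a) Degree: no degree-1 curve has this shape, so deg p = 2.
(b) Checking where it meets the axes: it meets the y-axis at y = 1 (among the integer gridlines); one x-axis crossing is at x = 2.
(c) Matching integer coefficients to the picture gives p.

2*x*y + x + 2*y - 2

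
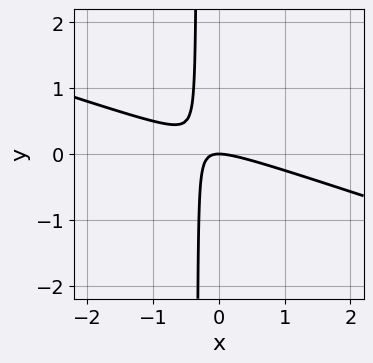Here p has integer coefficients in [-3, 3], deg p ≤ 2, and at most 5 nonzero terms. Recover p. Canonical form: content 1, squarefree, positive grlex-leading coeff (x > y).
First, degree: no degree-1 curve has this shape, so deg p = 2.
Next, from the visible intercepts: it meets the y-axis at y = 0 (among the integer gridlines); it crosses the x-axis at the gridline x = 0.
Finally, assembling these constraints gives the stated polynomial.

x^2 + 3*x*y + y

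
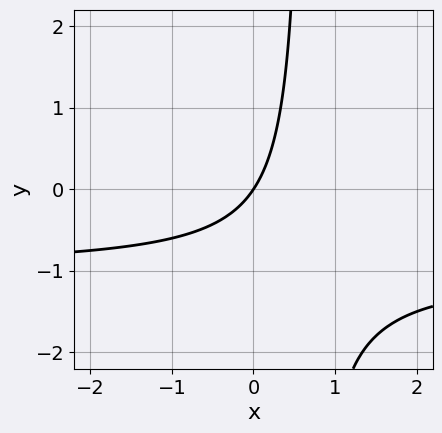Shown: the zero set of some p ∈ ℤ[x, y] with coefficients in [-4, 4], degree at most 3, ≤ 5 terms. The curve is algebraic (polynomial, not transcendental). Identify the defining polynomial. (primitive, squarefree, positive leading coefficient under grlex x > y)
3*x*y + 3*x - 2*y

1. deg p = 2. The shape is more complex than any degree-1 curve.
2. Observable constraints: it crosses the y-axis at the gridline y = 0; one x-axis crossing is at x = 0.
3. Assembling these constraints gives the stated polynomial.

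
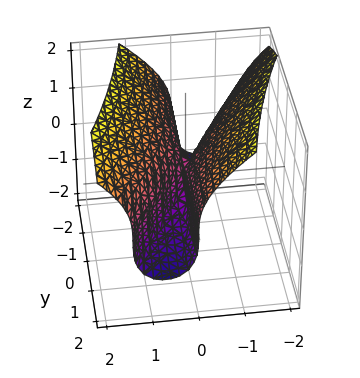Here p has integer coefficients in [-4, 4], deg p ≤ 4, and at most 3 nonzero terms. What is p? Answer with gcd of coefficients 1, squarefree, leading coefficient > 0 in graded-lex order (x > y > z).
z^3 - 3*x^2 + 2*x*y

(a) deg p = 3.
(b) From the axis intercepts and sections: it crosses the x-axis at the gridline x = 0; it crosses the z-axis at the gridline z = 0.
(c) Putting this together gives p.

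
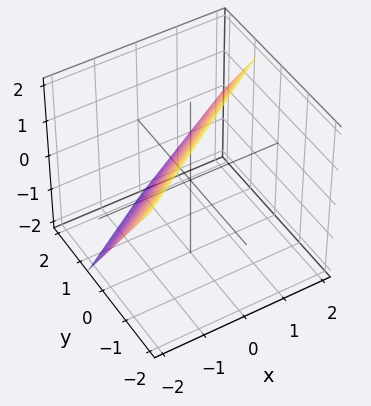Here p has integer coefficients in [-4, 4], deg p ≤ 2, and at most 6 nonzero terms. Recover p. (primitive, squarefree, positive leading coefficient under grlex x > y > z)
Degree: the surface is flat (a plane), so deg p = 1.
Against the integer gridlines: one z-axis crossing is at z = 1; one x-axis crossing is at x = -1.
Fitting integer coefficients to these (and the overall shape) gives p.

2*x - 3*y - 2*z + 2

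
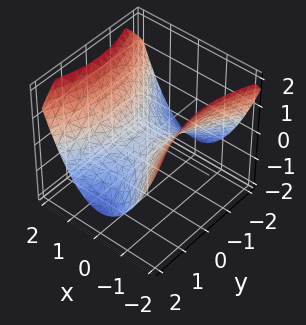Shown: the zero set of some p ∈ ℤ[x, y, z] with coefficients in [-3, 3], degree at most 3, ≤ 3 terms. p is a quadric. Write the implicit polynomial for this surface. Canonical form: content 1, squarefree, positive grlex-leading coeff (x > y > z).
2*x^2 - y^2 - 3*z

First, the degree is 2 — a saddle surface; a quadric.
Then, symmetries: the y ↦ −y reflection is a symmetry, so y appears only in even powers; mirror symmetry x ↦ −x ⇒ only even powers of x.
Next, from the visible intercepts: one y-axis crossing is at y = 0; it meets the x-axis at x = 0 (among the integer gridlines); it meets the z-axis at z = 0 (among the integer gridlines).
Finally, solving for integer coefficients yields p as stated.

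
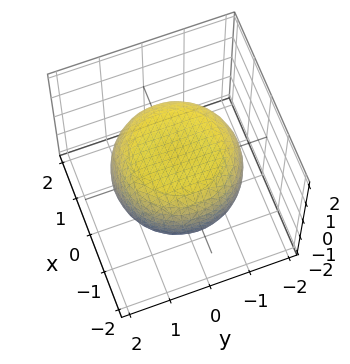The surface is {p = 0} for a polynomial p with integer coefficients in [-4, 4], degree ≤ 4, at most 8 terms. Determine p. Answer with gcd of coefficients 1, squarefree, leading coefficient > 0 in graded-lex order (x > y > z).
x^4 + 2*x^2*y^2 + y^4 - x^2 - y^2 + 3*z^2 - 3

The degree is 4 — a generic line meets the surface in up to 4 points.
Symmetries: rotational symmetry about the z-axis ⇒ p depends on x, y only through x² + y².
Observable constraints: the z-axis gridline crossings are at z ∈ {-1, 1}; a circular section at z = -1 has radius exactly 1.
The integer polynomial consistent with all of this is the stated p.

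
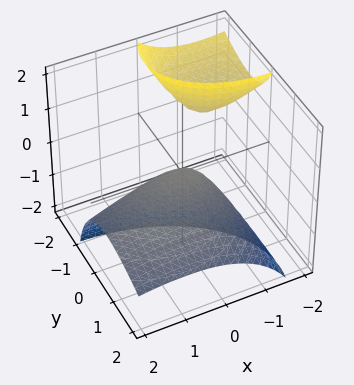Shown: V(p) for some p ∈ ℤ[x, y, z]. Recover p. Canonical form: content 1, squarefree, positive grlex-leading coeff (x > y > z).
x^2 + 2*x*z + 2*y^2 + 3*y*z + 2*z

There are 2 components. Treating them together as one polynomial.
deg p = 2. No degree-1 surface has this shape.
Against the integer gridlines: it crosses the z-axis at the gridline z = 0; it meets the y-axis at y = 0 (among the integer gridlines).
Solving for integer coefficients yields p as stated.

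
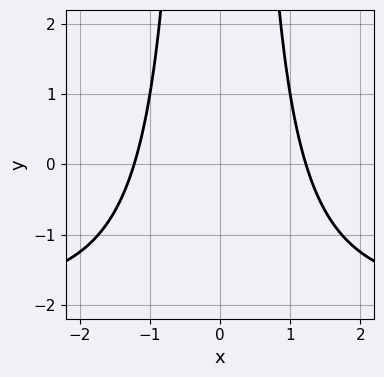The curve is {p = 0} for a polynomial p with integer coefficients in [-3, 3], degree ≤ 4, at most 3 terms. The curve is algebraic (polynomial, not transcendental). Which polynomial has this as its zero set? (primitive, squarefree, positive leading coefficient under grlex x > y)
(a) The degree is 3 — the shape is more complex than any degree-2 curve.
(b) Symmetries: the x ↦ −x reflection is a symmetry, so x appears only in even powers.
(c) Checking where it meets the axes: no y-intercept at any integer in the box.
(d) Matching integer coefficients to the picture gives p.

x^2*y + 2*x^2 - 3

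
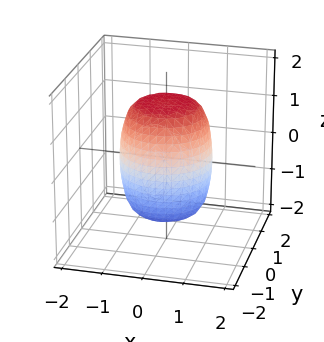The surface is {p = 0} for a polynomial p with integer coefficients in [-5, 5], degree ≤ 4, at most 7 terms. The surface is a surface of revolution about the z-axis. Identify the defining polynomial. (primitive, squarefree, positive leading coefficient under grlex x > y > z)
Degree: the shape is more complex than any degree-3 surface, so deg p = 4.
Symmetries: rotational symmetry about the z-axis ⇒ p depends on x, y only through x² + y².
Against the integer gridlines: a circular section at z = -1 has radius exactly 1.
Fitting integer coefficients to these (and the overall shape) gives p.

2*x^4 + 4*x^2*y^2 + 2*y^4 - x^2 - y^2 + z^2 - 2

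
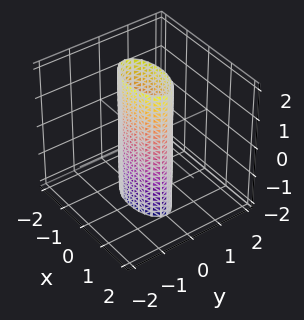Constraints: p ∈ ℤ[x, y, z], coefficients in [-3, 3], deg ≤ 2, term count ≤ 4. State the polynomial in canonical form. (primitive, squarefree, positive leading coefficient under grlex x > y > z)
x^2 + 3*y^2 - 1

deg p = 2. Constant cross-section along one axis; a quadric.
Symmetries: it's symmetric under y → −y, forcing even powers of y; it's symmetric under z → −z, forcing even powers of z; it's symmetric under x → −x, forcing even powers of x.
Against the integer gridlines: the x-axis gridline crossings are at x ∈ {-1, 1}; it misses every integer gridline on the z-axis.
Together with the visible shape, these determine p as stated.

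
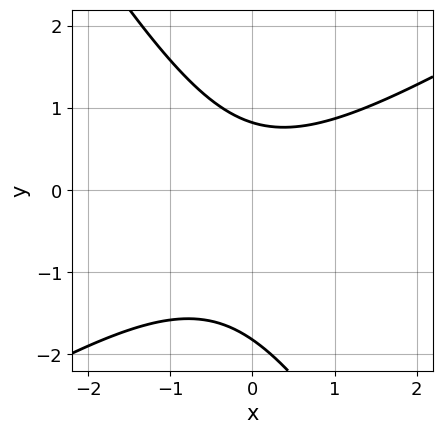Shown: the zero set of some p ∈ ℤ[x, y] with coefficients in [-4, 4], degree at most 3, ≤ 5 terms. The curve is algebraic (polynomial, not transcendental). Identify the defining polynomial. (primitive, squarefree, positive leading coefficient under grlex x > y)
2*x^2 - 2*x*y - 2*y^2 - 2*y + 3

First, degree: a generic line meets the curve in up to 2 points, so deg p = 2.
Next, checking where it meets the axes: no x-intercept at any integer in the box.
Finally, solving for integer coefficients yields p as stated.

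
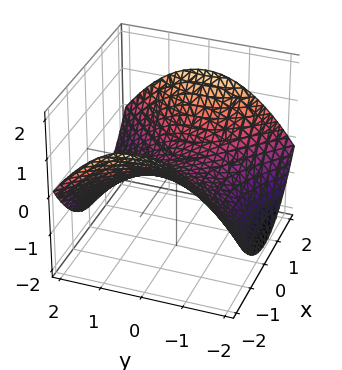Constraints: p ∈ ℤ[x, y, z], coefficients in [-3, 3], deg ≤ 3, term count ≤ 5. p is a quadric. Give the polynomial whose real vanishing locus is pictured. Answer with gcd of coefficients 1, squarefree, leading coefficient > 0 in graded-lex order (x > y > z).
x^2 - y^2 - 3*z

deg p = 2. A hyperbolic paraboloid; a quadric.
Symmetries: it's symmetric under x → −x, forcing even powers of x; it's symmetric under y → −y, forcing even powers of y.
Against the integer gridlines: it crosses the x-axis at the gridline x = 0; one y-axis crossing is at y = 0; one z-axis crossing is at z = 0.
Together with the visible shape, these determine p as stated.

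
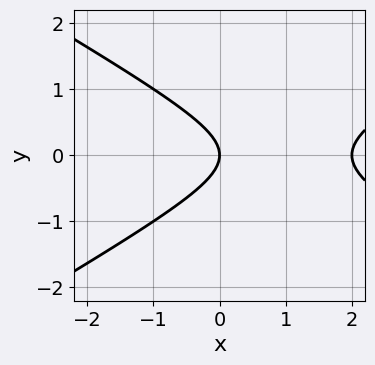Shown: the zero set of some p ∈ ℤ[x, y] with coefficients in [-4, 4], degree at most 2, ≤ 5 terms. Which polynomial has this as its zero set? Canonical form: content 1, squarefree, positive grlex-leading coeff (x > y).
x^2 - 3*y^2 - 2*x

1. Degree: a generic line meets the curve in up to 2 points, so deg p = 2.
2. Symmetries: the y ↦ −y reflection is a symmetry, so y appears only in even powers.
3. Reading off the gridlines: among the integer gridlines, it crosses the x-axis at x ∈ {0, 2}; it meets the y-axis at y = 0 (among the integer gridlines).
4. The integer polynomial consistent with all of this is the stated p.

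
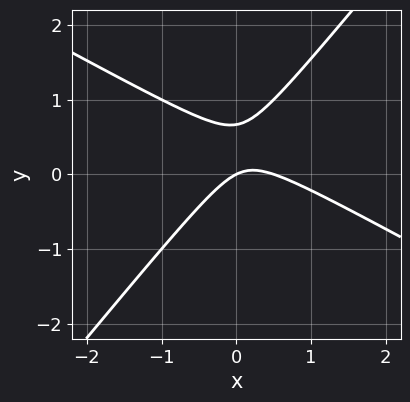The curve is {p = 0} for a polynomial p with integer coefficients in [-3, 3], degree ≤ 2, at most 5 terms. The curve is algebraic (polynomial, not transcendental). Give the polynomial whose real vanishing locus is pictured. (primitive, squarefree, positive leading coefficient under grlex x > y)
2*x^2 + 2*x*y - 3*y^2 - x + 2*y

1. deg p = 2.
2. From the visible intercepts: it meets the y-axis at y = 0 (among the integer gridlines); it meets the x-axis at x = 0 (among the integer gridlines).
3. Together with the visible shape, these determine p as stated.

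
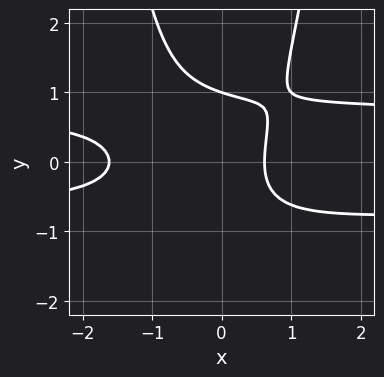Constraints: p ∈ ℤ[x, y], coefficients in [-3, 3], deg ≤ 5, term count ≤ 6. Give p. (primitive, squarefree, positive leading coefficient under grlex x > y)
2*x^2*y^2 - y^3 - x^2 - x + 1

First, the degree is 4 — no degree-3 curve has this shape.
Then, from the visible intercepts: one y-axis crossing is at y = 1.
Finally, solving for integer coefficients yields p as stated.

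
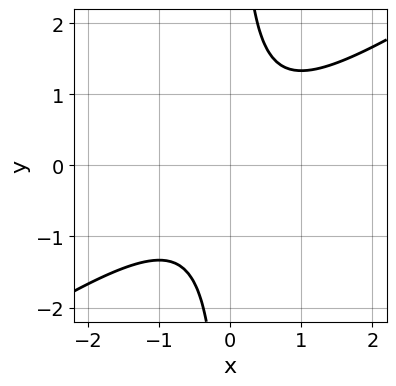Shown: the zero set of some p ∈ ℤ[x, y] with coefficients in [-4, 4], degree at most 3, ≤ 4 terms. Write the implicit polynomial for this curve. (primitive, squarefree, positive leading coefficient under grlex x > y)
2*x^2 - 3*x*y + 2

(a) The degree is 2 — no degree-1 curve has this shape.
(b) From the visible intercepts: it misses every integer gridline on the x-axis; it misses every integer gridline on the y-axis.
(c) Putting this together gives p.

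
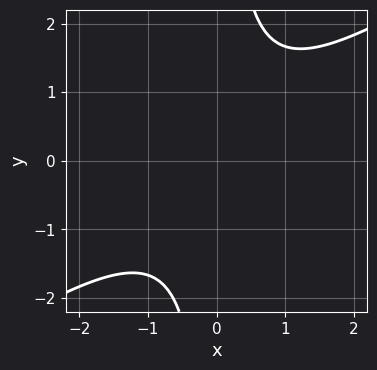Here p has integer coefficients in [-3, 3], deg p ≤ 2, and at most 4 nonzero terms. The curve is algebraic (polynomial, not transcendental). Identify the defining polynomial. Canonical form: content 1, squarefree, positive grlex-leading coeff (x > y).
First, degree: no degree-1 curve has this shape, so deg p = 2.
Then, observable constraints: no x-intercept at any integer in the box; it misses every integer gridline on the y-axis.
Finally, the integer polynomial consistent with all of this is the stated p.

2*x^2 - 3*x*y + 3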